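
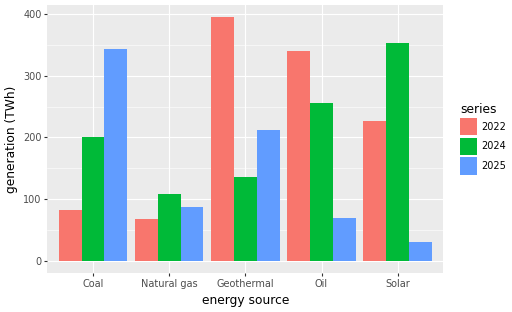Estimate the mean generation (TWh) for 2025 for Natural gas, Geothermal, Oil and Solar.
≈ 100

(100 + 200 + 50 + 50) / 4 ≈ 100.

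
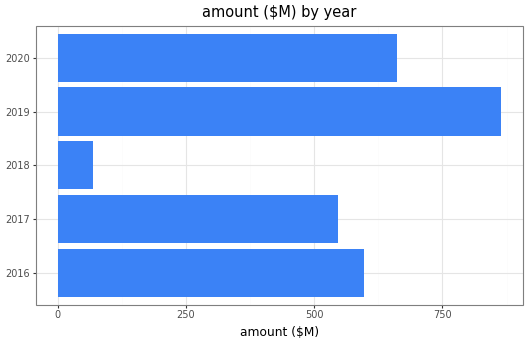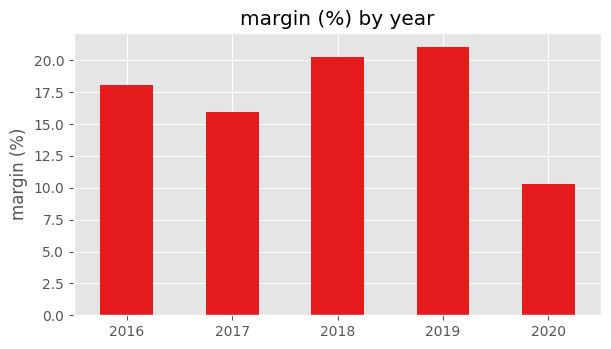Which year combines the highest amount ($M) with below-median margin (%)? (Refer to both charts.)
Chart 2 median margin (%) ≈ 18; below-median years: 2017, 2020. Among those, 2020 has the highest amount ($M) (≈ 700).

2020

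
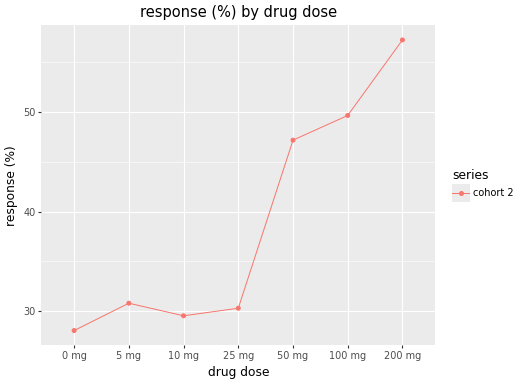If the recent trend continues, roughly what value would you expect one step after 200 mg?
≈ 60

Last three: 45, 50, 55 → slope ≈ 5/step → next ≈ 60.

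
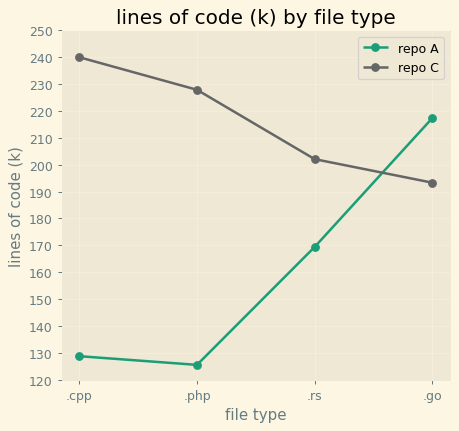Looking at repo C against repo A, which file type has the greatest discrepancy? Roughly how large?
.cpp: repo C ≈ 240, repo A ≈ 130 → gap ≈ 110. Next-largest (.php) is only ≈ 100.

.cpp, ≈ 110 k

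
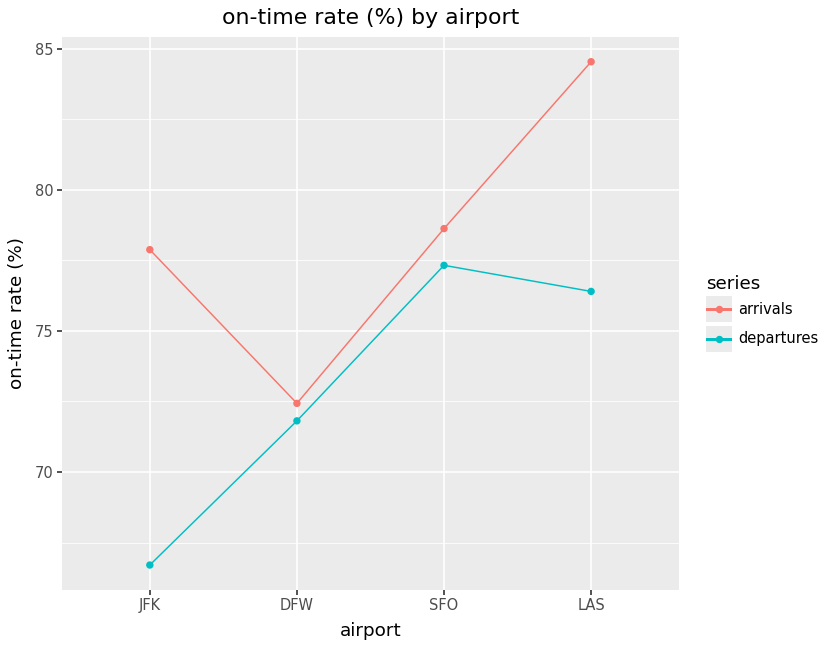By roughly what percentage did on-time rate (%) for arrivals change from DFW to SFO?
DFW ≈ 72, SFO ≈ 78; (78 − 72) / 72 ≈ +8.3%.

≈ +8.3%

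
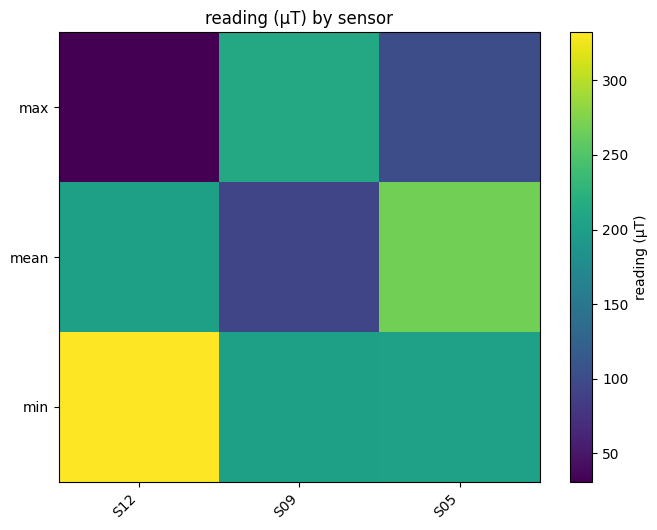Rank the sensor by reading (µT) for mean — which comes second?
S12

Top 3 for mean: S05 ≈ 250, S12 ≈ 200, S09 ≈ 100.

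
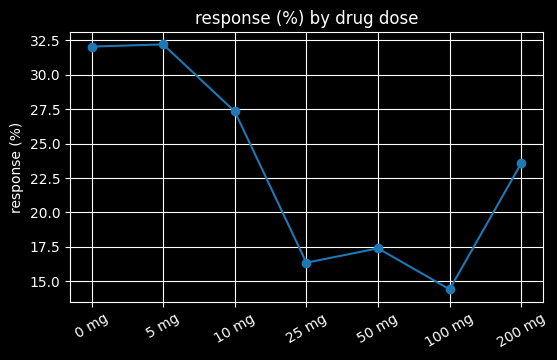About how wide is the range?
≈ 18

Max 5 mg ≈ 32, min 100 mg ≈ 14; range ≈ 18.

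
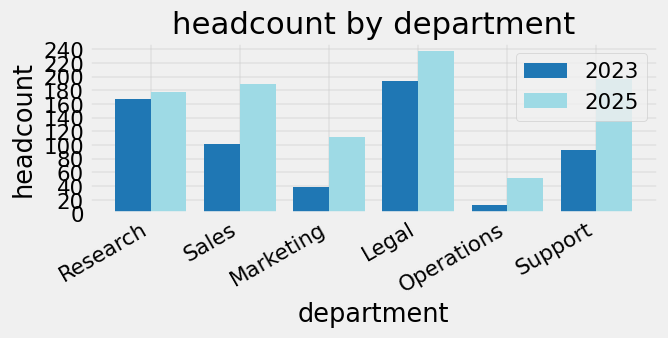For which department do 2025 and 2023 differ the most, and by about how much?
Support, ≈ 100

Support: 2025 ≈ 200, 2023 ≈ 100 → gap ≈ 100. Next-largest (Sales) is only ≈ 80.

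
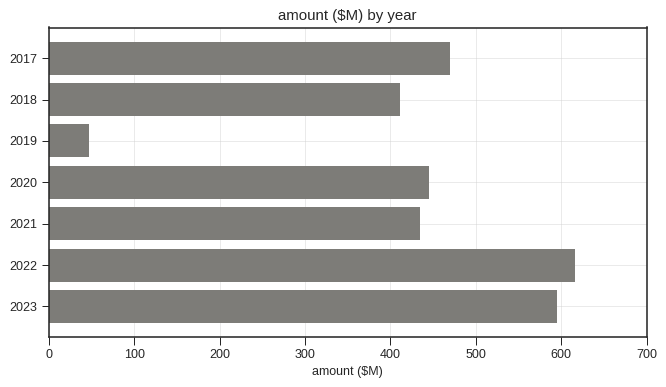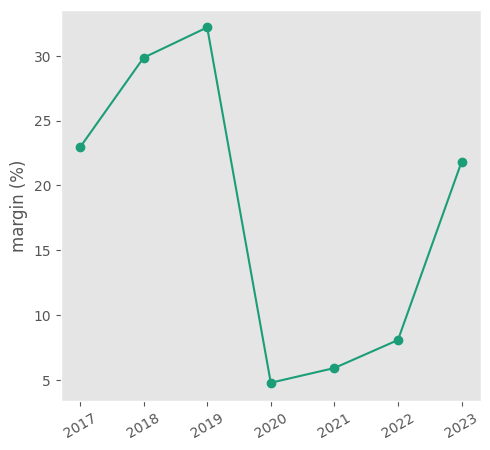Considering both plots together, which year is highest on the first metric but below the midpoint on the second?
2022

Chart 2 median margin (%) ≈ 20; below-median years: 2020, 2021, 2022. Among those, 2022 has the highest amount ($M) (≈ 600).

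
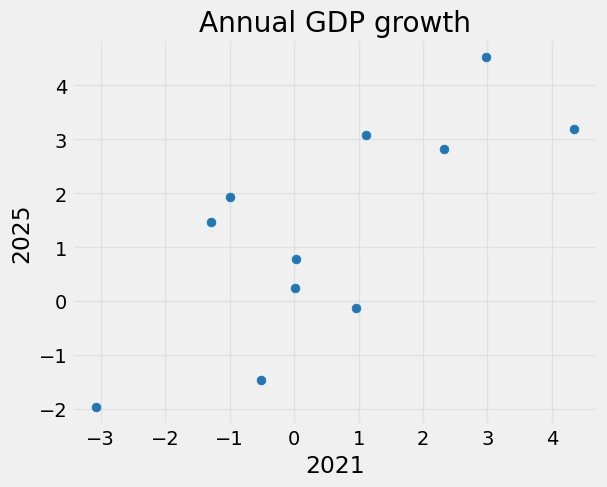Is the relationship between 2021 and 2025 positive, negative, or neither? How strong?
Points are positively correlated; strong (|r| ≈ 0.8).

positive, strong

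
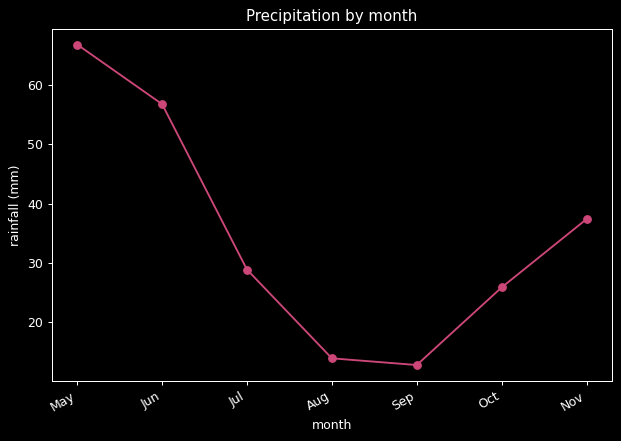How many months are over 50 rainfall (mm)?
2

Above 50: May, Jun.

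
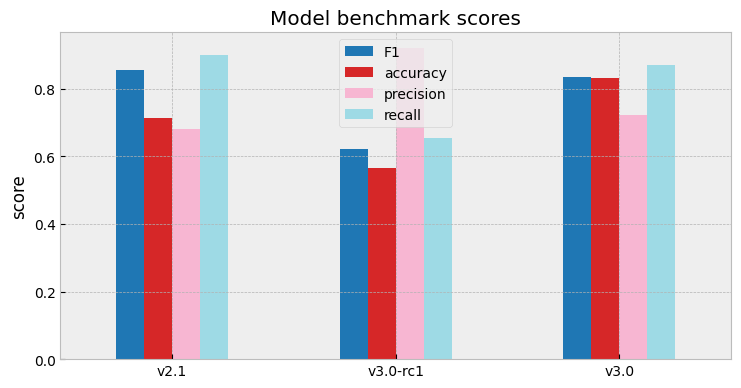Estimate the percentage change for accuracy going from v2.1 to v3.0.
v2.1 ≈ 0.7, v3.0 ≈ 0.8; (0.8 − 0.7) / 0.7 ≈ +14.3%.

≈ +14.3%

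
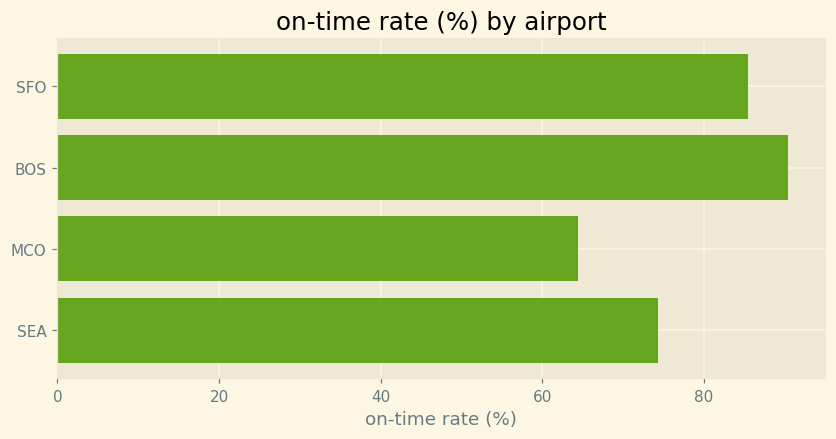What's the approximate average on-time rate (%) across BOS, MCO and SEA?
(90 + 60 + 70) / 3 ≈ 73.

≈ 73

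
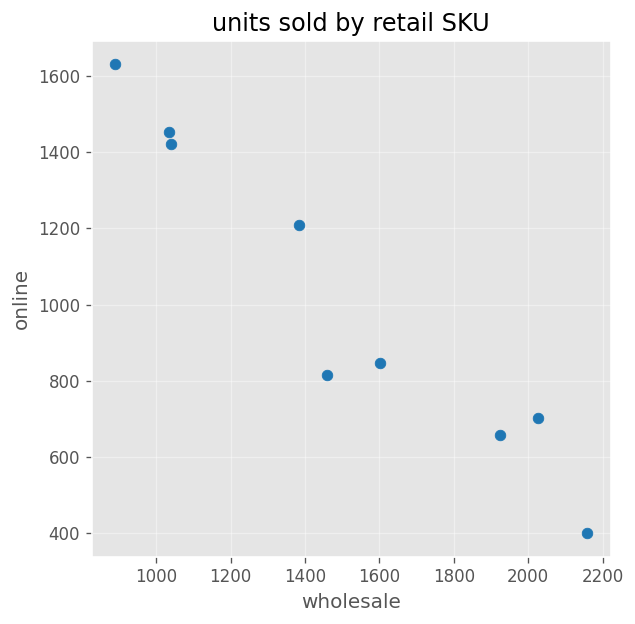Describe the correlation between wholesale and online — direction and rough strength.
Points are negatively correlated; strong (|r| ≈ 1.0).

negative, strong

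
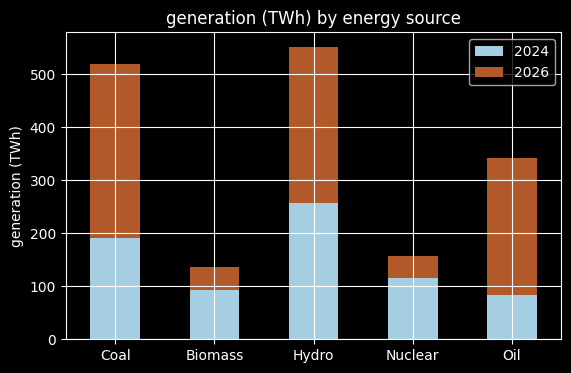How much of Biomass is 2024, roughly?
2024 top ≈ 100, bottom ≈ 0; segment ≈ 100.

≈ 100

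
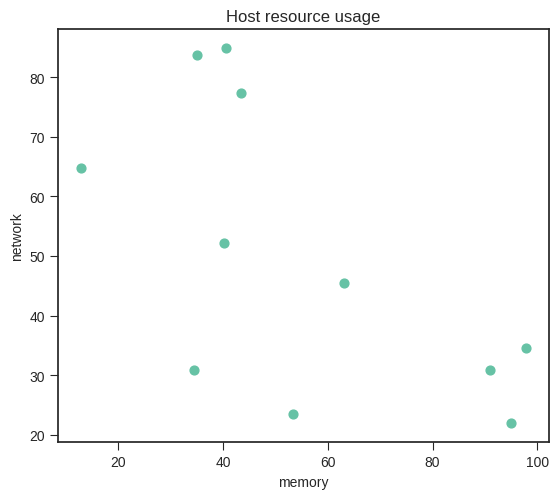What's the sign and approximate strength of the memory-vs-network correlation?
negative, moderate

Points are negatively correlated; moderate (|r| ≈ 0.6).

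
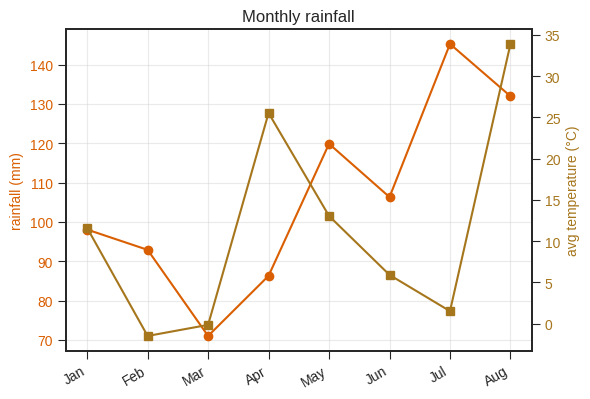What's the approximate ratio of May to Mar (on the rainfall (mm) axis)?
≈ 1.71×

May ≈ 120, Mar ≈ 70; 120/70 ≈ 1.71.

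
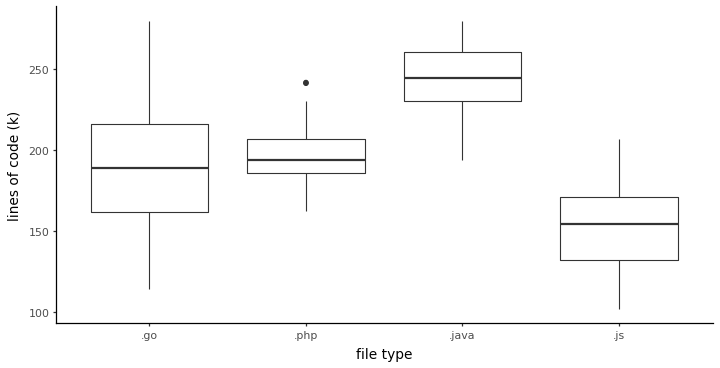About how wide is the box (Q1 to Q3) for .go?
Q3 ≈ 220, Q1 ≈ 160; IQR ≈ 60.

≈ 60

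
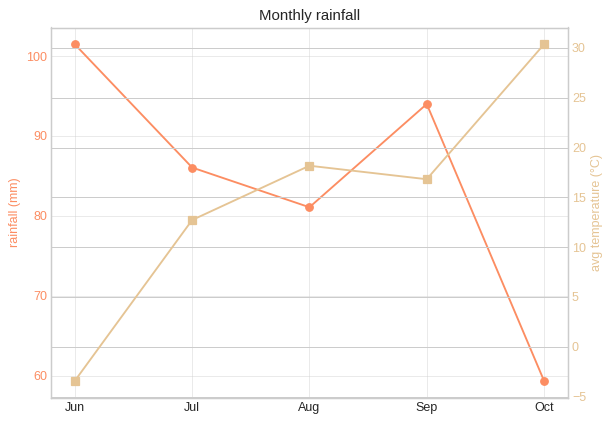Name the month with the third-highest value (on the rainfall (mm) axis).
Top 4 (on the rainfall (mm) axis): Jun ≈ 100, Sep ≈ 95, Jul ≈ 85, Aug ≈ 80.

Jul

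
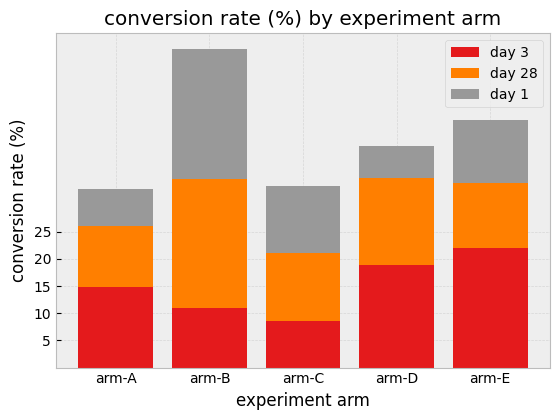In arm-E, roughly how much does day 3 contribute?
day 3 top ≈ 20, bottom ≈ 0; segment ≈ 20.

≈ 20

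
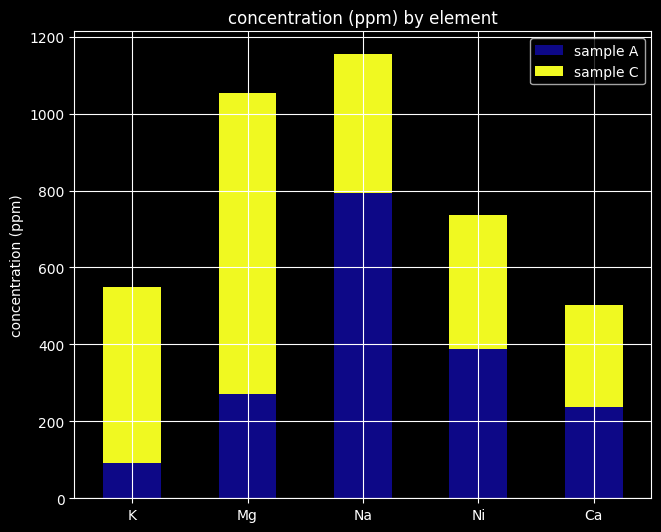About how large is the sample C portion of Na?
≈ 400

sample C top ≈ 1200, bottom ≈ 800; segment ≈ 400.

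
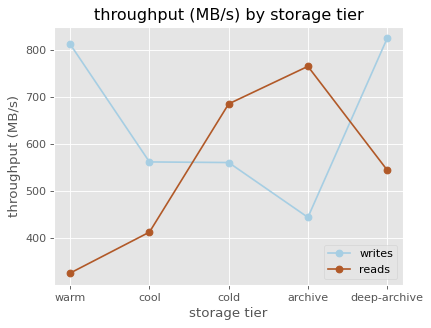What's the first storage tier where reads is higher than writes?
cool: reads ≈ 400 vs writes ≈ 550 (not yet); cold: reads ≈ 700 vs writes ≈ 550 (first crossover).

cold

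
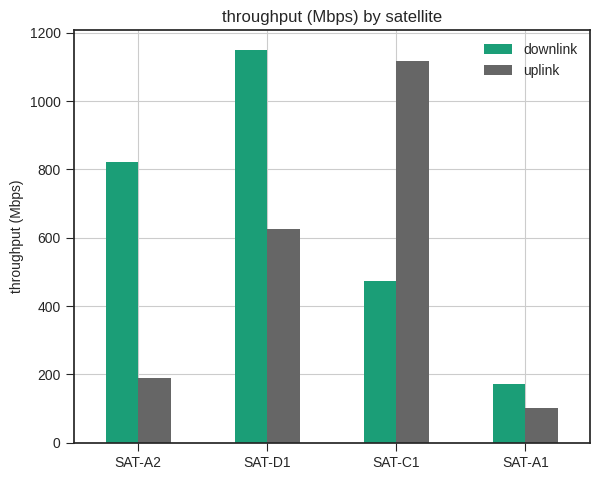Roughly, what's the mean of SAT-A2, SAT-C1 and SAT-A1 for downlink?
≈ 500

(800 + 500 + 200) / 3 ≈ 500.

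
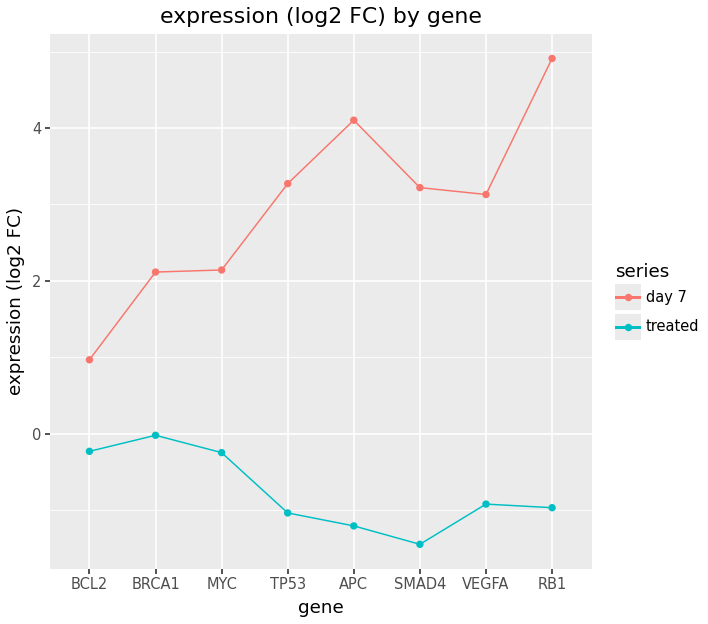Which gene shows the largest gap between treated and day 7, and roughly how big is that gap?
RB1, ≈ 6 log2 FC

RB1: treated ≈ -1, day 7 ≈ 5 → gap ≈ 6. Next-largest (APC) is only ≈ 5.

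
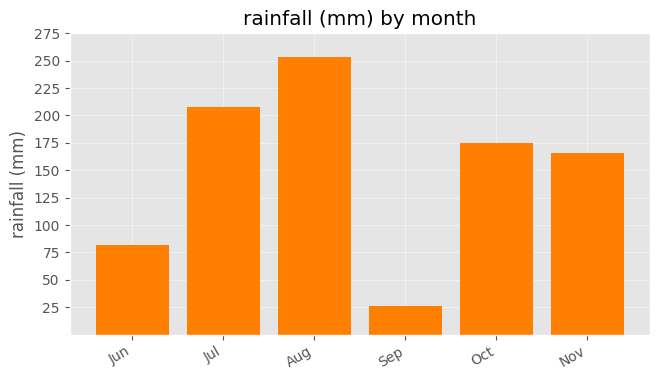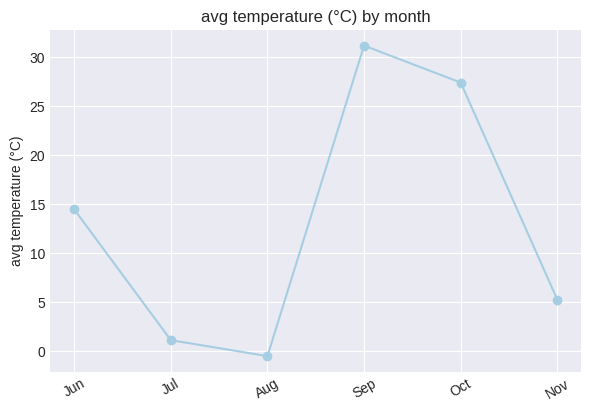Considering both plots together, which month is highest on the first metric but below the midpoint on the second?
Aug

Chart 2 median avg temperature (°C) ≈ 10; below-median months: Jul, Aug, Nov. Among those, Aug has the highest rainfall (mm) (≈ 250).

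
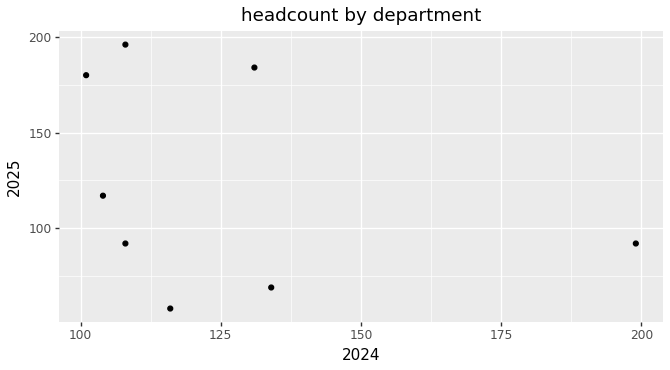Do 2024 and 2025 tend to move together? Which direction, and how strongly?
Points are negatively correlated; weak (|r| ≈ 0.3).

negative, weak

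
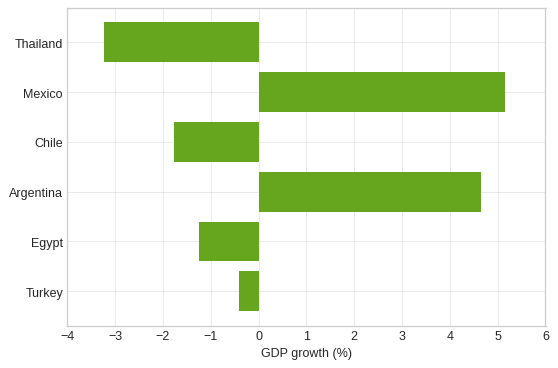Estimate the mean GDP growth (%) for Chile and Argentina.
(-2 + 5) / 2 ≈ 2.

≈ 2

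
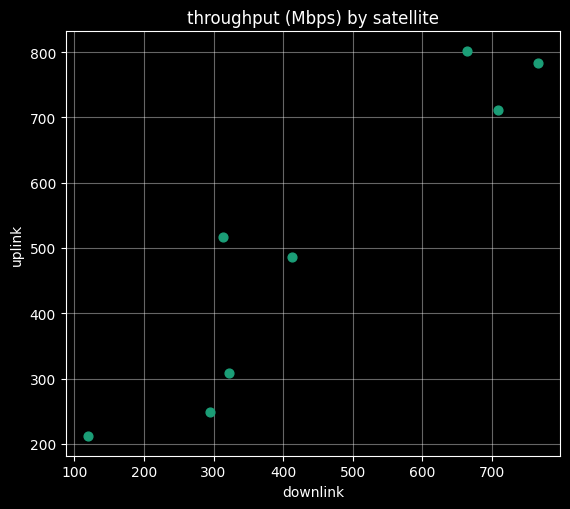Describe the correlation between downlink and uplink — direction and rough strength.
Points are positively correlated; strong (|r| ≈ 0.9).

positive, strong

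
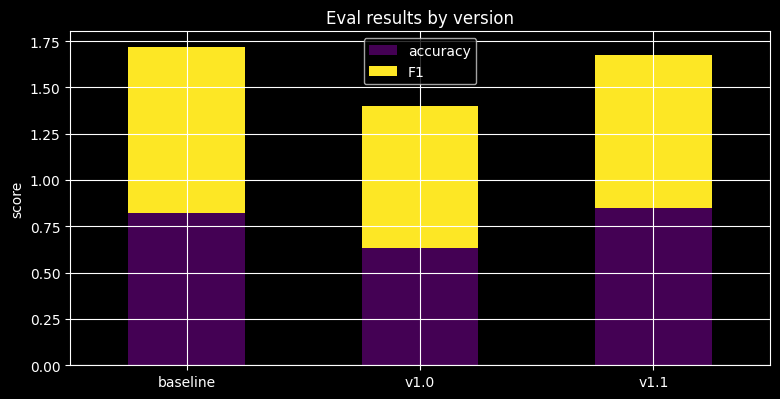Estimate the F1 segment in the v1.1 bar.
F1 top ≈ 1.6, bottom ≈ 0.8; segment ≈ 0.8.

≈ 0.8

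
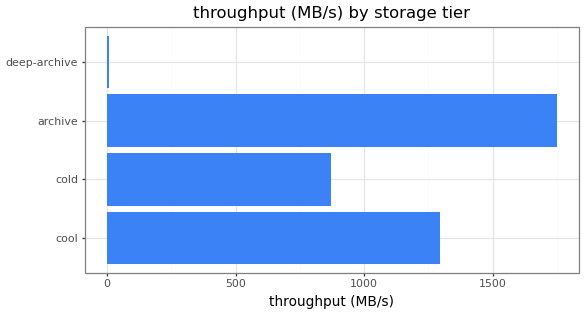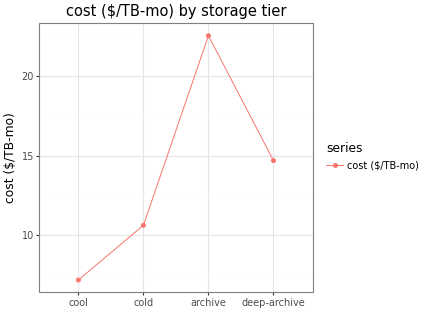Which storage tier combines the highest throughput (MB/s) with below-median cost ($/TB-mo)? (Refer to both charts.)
cool

Chart 2 median cost ($/TB-mo) ≈ 15; below-median storage tiers: cool, cold. Among those, cool has the highest throughput (MB/s) (≈ 1200).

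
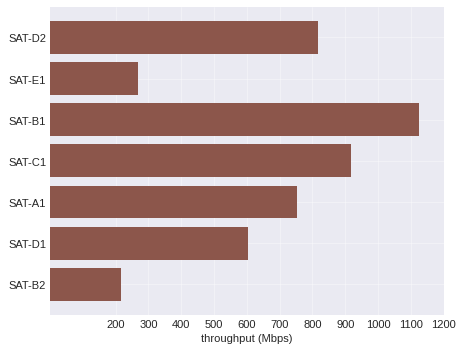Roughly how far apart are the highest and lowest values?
≈ 900

Max SAT-B1 ≈ 1100, min SAT-B2 ≈ 200; range ≈ 900.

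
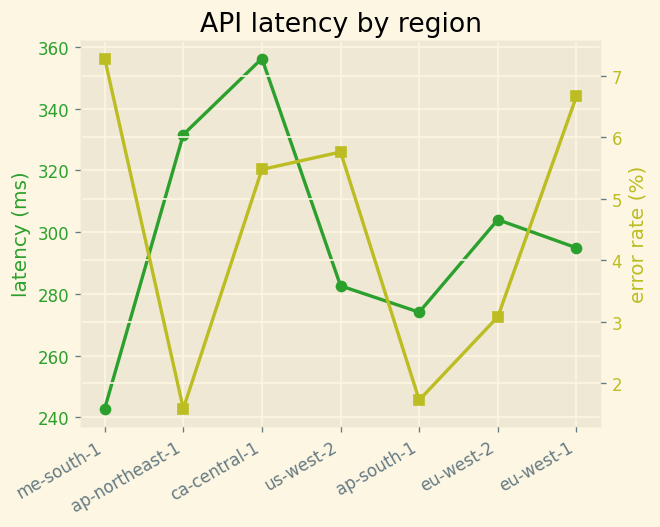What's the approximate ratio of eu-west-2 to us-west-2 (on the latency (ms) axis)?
eu-west-2 ≈ 300, us-west-2 ≈ 280; 300/280 ≈ 1.07.

≈ 1.07×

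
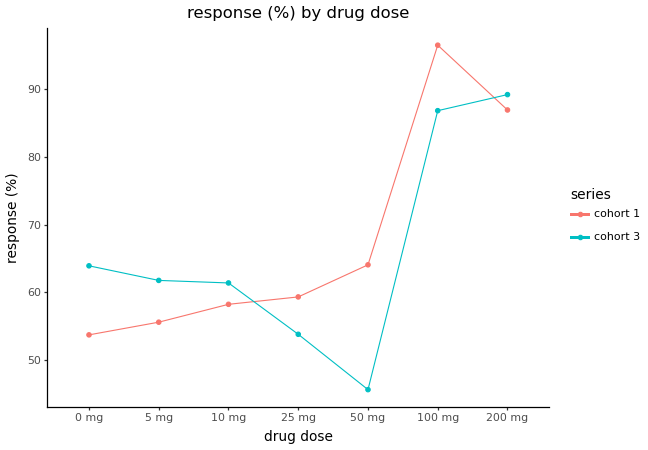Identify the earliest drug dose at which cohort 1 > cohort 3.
10 mg: cohort 1 ≈ 60 vs cohort 3 ≈ 60 (not yet); 25 mg: cohort 1 ≈ 60 vs cohort 3 ≈ 55 (first crossover).

25 mg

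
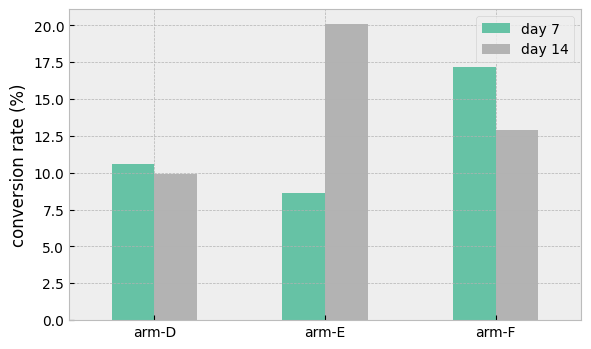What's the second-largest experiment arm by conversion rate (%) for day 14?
Top 3 for day 14: arm-E ≈ 20, arm-F ≈ 12, arm-D ≈ 10.

arm-F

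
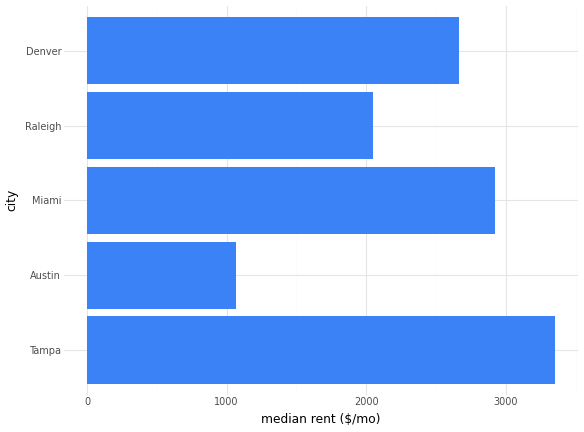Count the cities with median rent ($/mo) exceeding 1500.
Above 1500: Tampa, Miami, Raleigh, Denver.

4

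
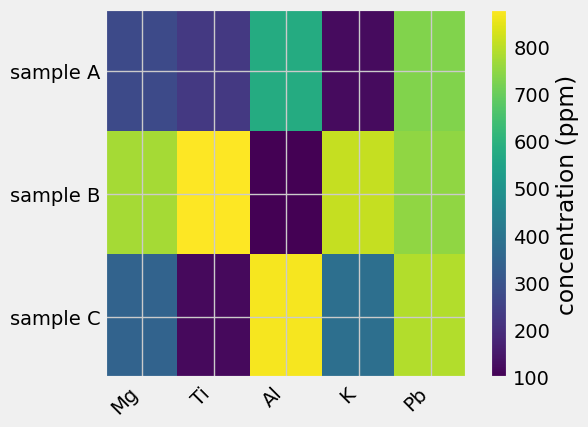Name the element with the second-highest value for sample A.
Al

Top 3 for sample A: Pb ≈ 700, Al ≈ 600, Mg ≈ 300.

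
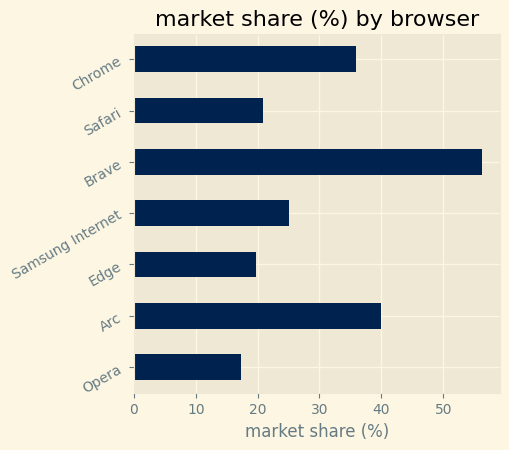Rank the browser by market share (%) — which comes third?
Chrome

Top 4: Brave ≈ 55, Arc ≈ 40, Chrome ≈ 35, Samsung Internet ≈ 25.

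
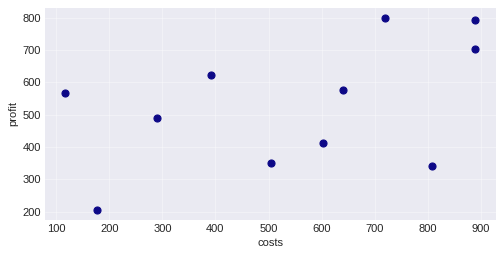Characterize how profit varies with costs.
Points are positively correlated; moderate (|r| ≈ 0.5).

positive, moderate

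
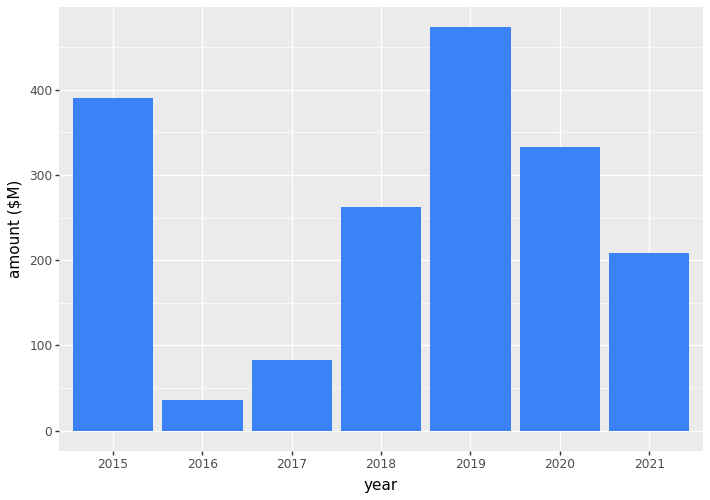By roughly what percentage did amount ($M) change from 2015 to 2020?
2015 ≈ 400, 2020 ≈ 350; (350 − 400) / 400 ≈ -12.5%.

≈ -12.5%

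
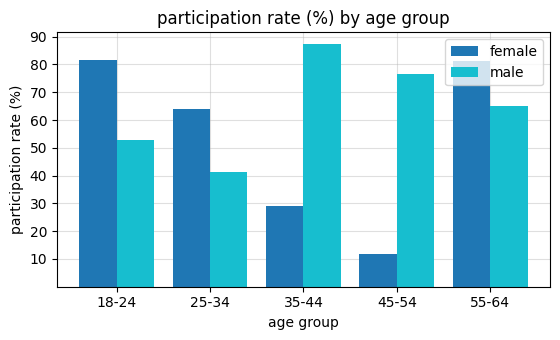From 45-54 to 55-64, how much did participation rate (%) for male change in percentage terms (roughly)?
≈ -12.5%

45-54 ≈ 80, 55-64 ≈ 70; (70 − 80) / 80 ≈ -12.5%.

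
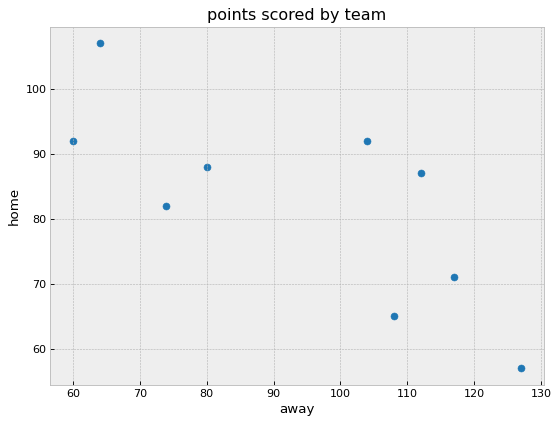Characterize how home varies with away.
negative, strong

Points are negatively correlated; strong (|r| ≈ 0.8).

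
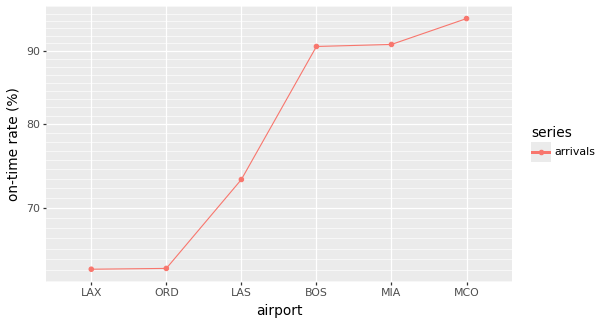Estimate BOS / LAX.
BOS ≈ 90, LAX ≈ 65; 90/65 ≈ 1.38.

≈ 1.38×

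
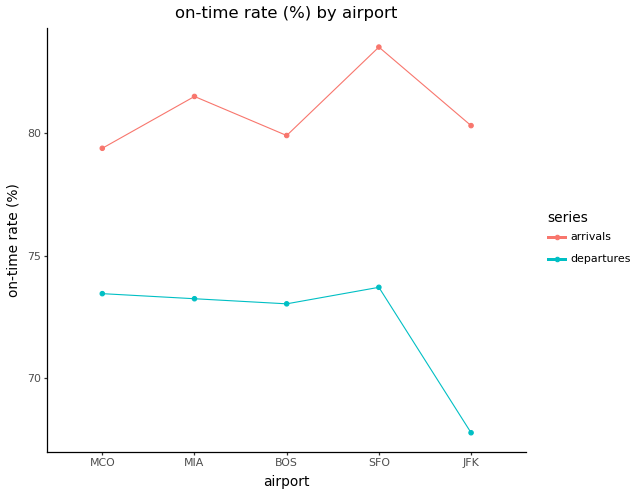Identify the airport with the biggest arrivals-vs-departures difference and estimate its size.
JFK, ≈ 12 %

JFK: arrivals ≈ 80, departures ≈ 68 → gap ≈ 12. Next-largest (SFO) is only ≈ 10.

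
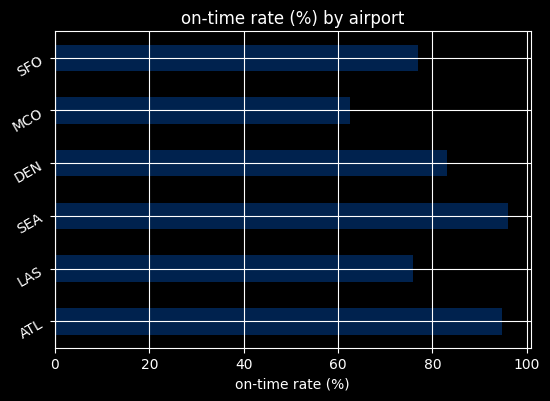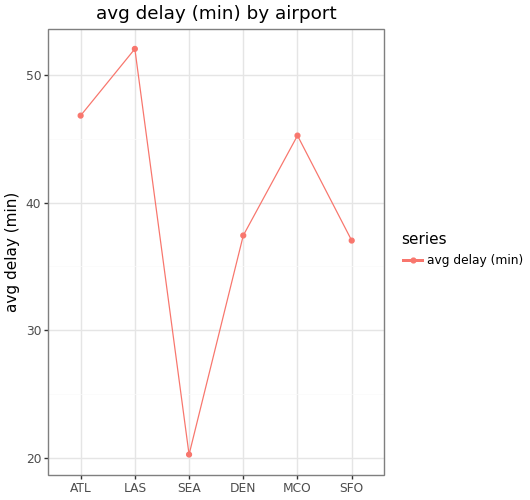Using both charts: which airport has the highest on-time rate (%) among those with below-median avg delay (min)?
Chart 2 median avg delay (min) ≈ 40; below-median airports: SEA, DEN, SFO. Among those, SEA has the highest on-time rate (%) (≈ 100).

SEA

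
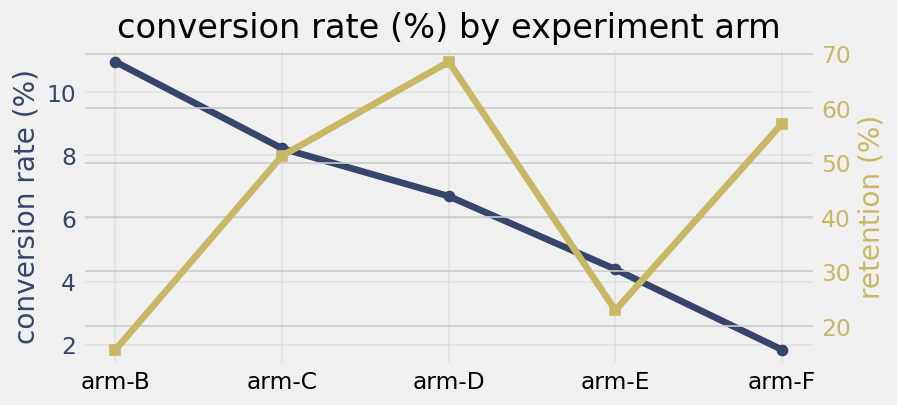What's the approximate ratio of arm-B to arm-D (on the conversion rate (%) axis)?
arm-B ≈ 11, arm-D ≈ 7; 11/7 ≈ 1.57.

≈ 1.57×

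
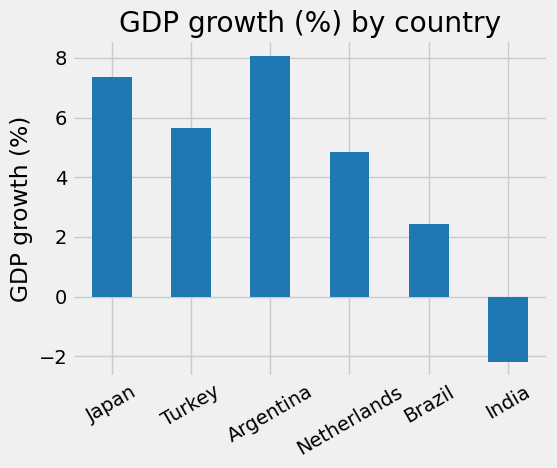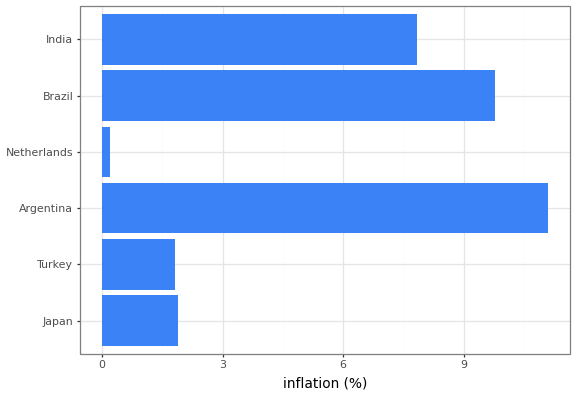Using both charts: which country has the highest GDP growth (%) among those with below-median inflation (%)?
Chart 2 median inflation (%) ≈ 4; below-median countries: Japan, Turkey, Netherlands. Among those, Japan has the highest GDP growth (%) (≈ 7).

Japan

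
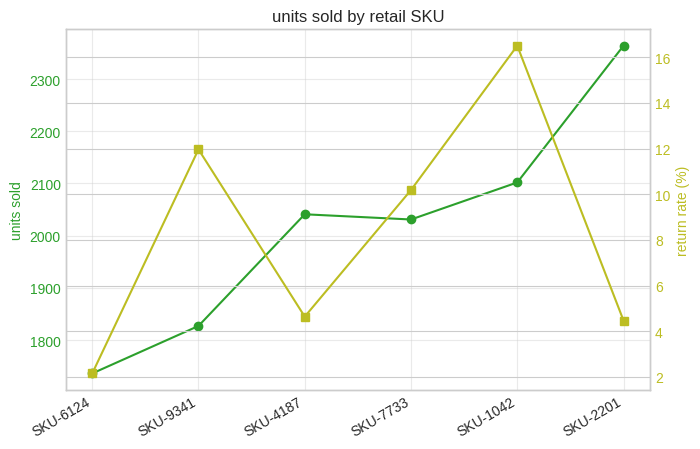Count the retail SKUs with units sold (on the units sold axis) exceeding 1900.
4

Above 1900: SKU-4187, SKU-7733, SKU-1042, SKU-2201.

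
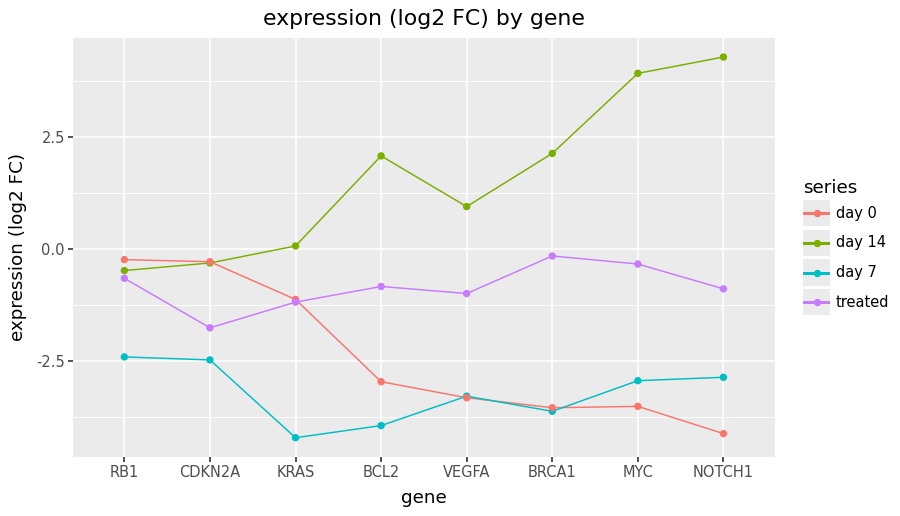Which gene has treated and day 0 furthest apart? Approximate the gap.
BRCA1, ≈ 4 log2 FC

BRCA1: treated ≈ 0, day 0 ≈ -4 → gap ≈ 4. Next-largest (NOTCH1) is only ≈ 3.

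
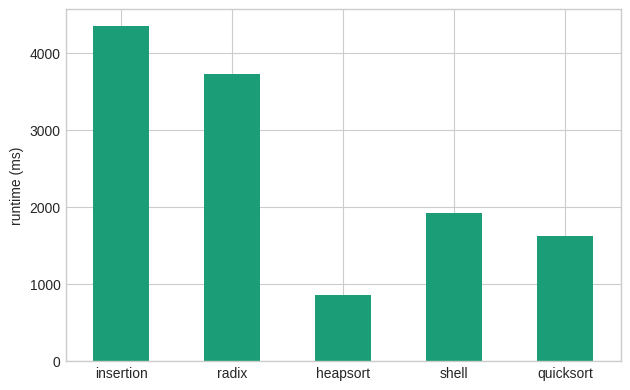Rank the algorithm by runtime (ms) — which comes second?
radix

Top 3: insertion ≈ 4500, radix ≈ 3500, shell ≈ 2000.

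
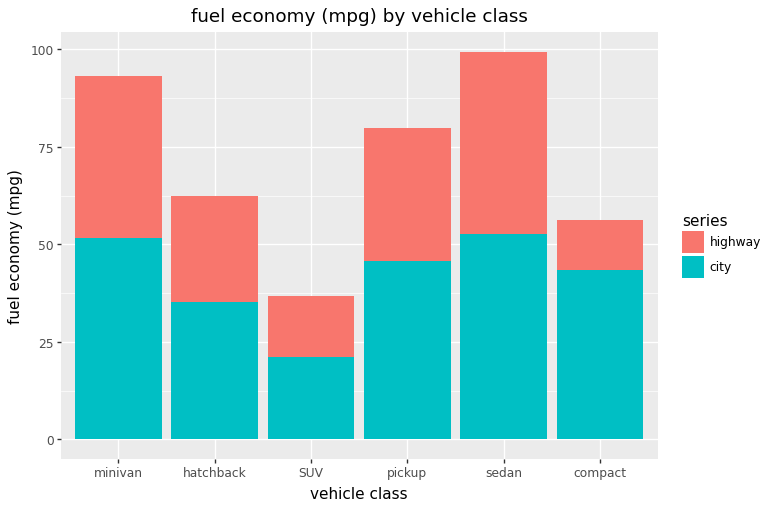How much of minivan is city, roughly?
city top ≈ 50, bottom ≈ 0; segment ≈ 50.

≈ 50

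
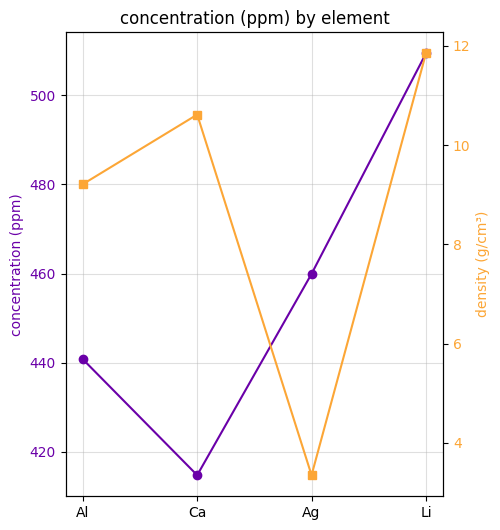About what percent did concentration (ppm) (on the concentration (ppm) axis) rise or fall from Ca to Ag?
Ca ≈ 410, Ag ≈ 460; (460 − 410) / 410 ≈ +12.2%.

≈ +12.2%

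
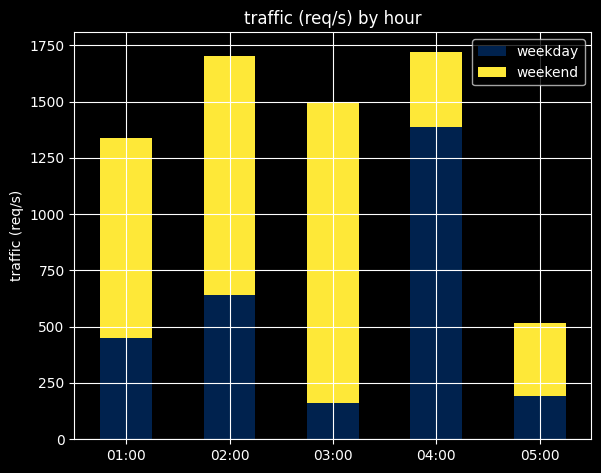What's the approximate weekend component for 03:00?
≈ 1200

weekend top ≈ 1400, bottom ≈ 200; segment ≈ 1200.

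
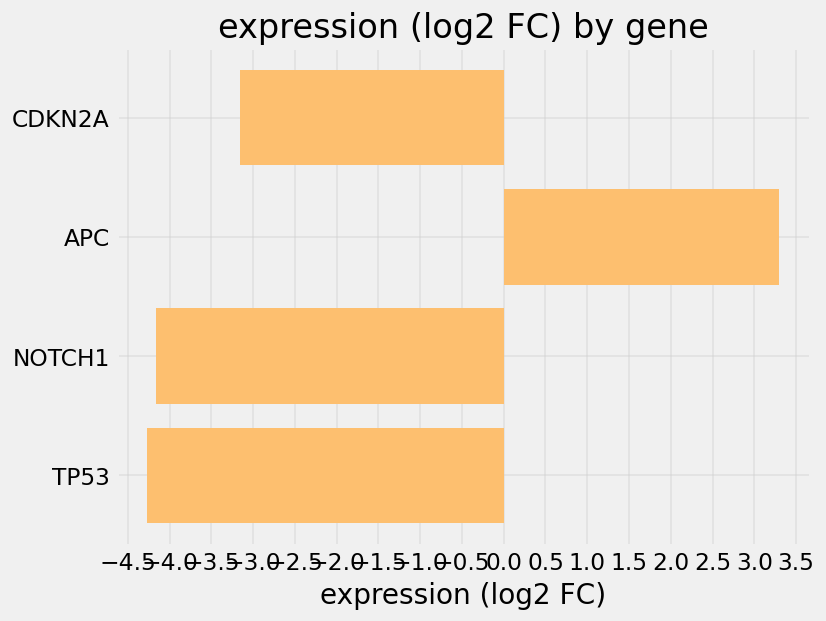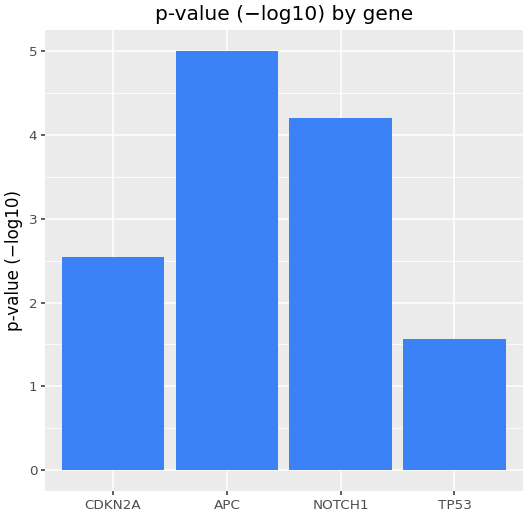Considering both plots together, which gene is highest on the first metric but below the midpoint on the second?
Chart 2 median p-value (−log10) ≈ 3.5; below-median genes: CDKN2A, TP53. Among those, CDKN2A has the highest expression (log2 FC) (≈ -3).

CDKN2A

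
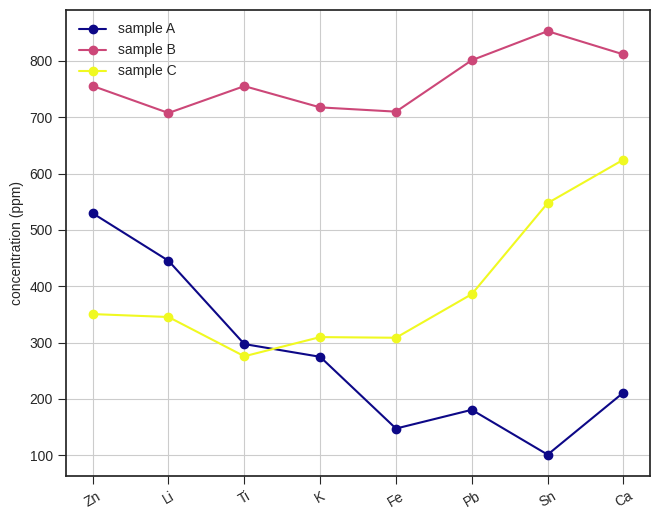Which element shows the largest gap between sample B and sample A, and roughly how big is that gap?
Sn, ≈ 800 ppm

Sn: sample B ≈ 900, sample A ≈ 100 → gap ≈ 800. Next-largest (Pb) is only ≈ 600.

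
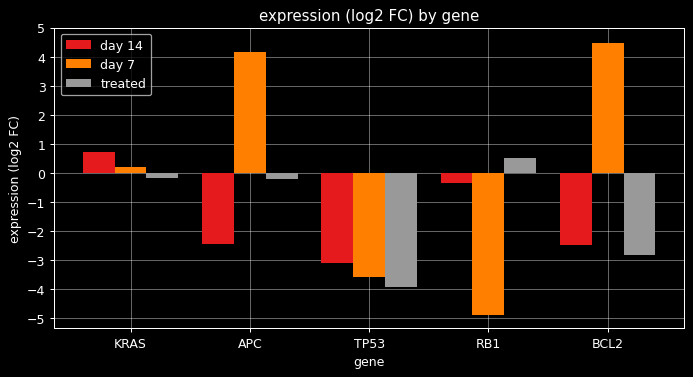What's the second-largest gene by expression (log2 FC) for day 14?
Top 3 for day 14: KRAS ≈ 1, RB1 ≈ 0, APC ≈ -2.

RB1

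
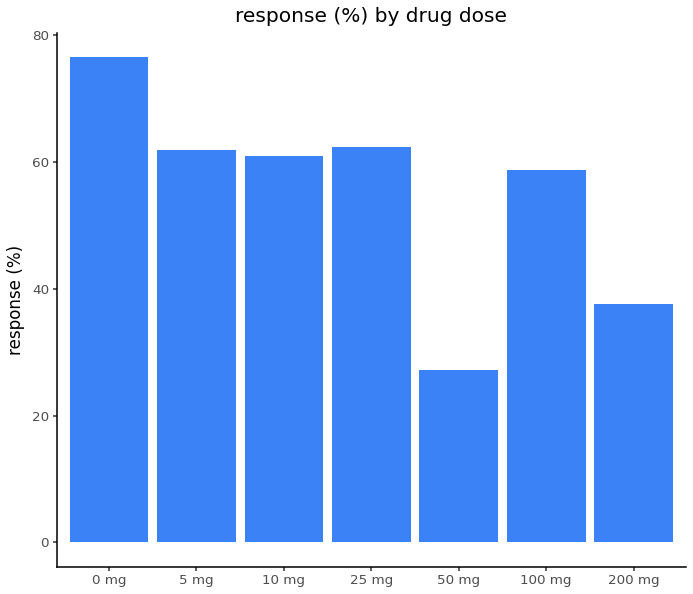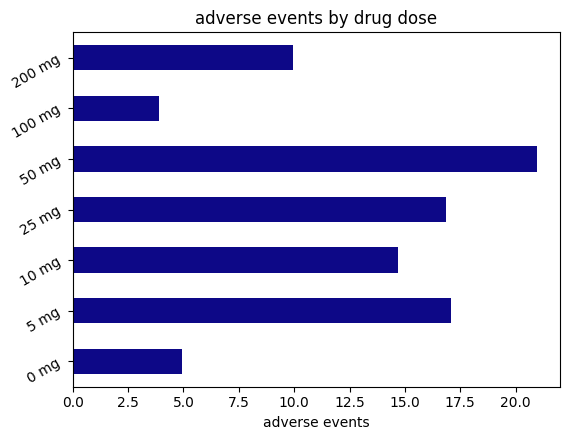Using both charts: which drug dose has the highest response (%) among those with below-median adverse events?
Chart 2 median adverse events ≈ 14; below-median drug doses: 0 mg, 100 mg, 200 mg. Among those, 0 mg has the highest response (%) (≈ 80).

0 mg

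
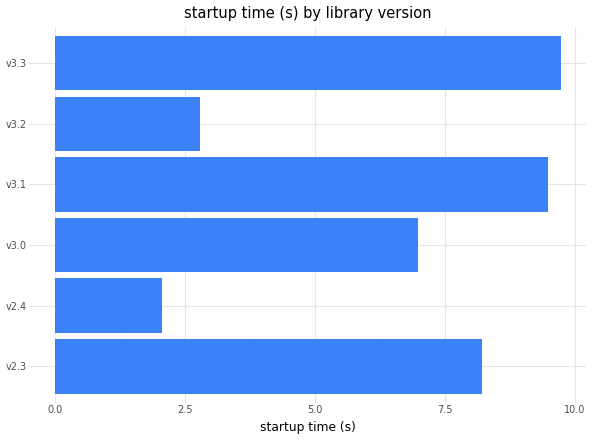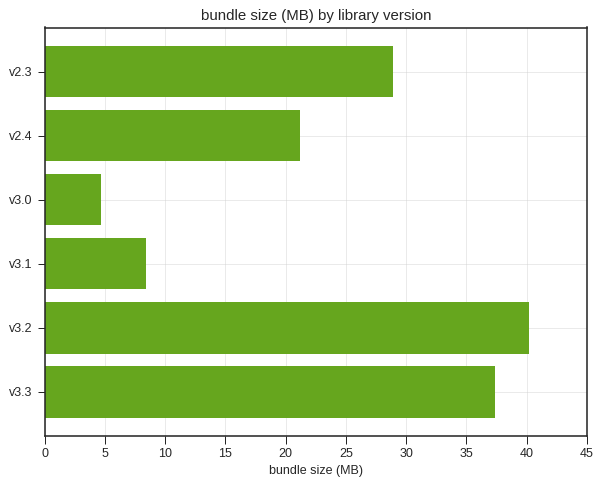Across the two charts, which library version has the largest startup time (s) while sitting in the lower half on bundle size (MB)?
Chart 2 median bundle size (MB) ≈ 25; below-median library versions: v2.4, v3.0, v3.1. Among those, v3.1 has the highest startup time (s) (≈ 9).

v3.1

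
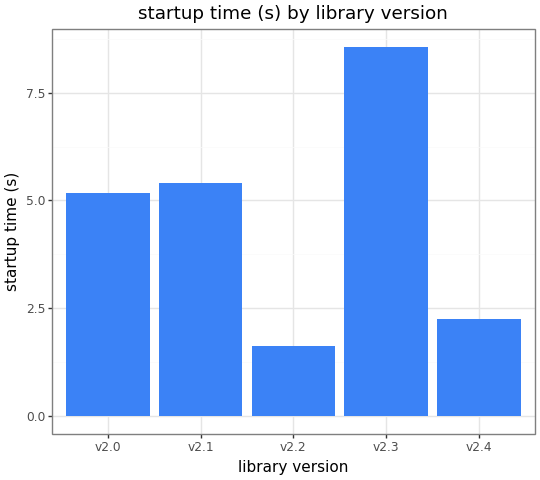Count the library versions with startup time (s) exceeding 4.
Above 4: v2.0, v2.1, v2.3.

3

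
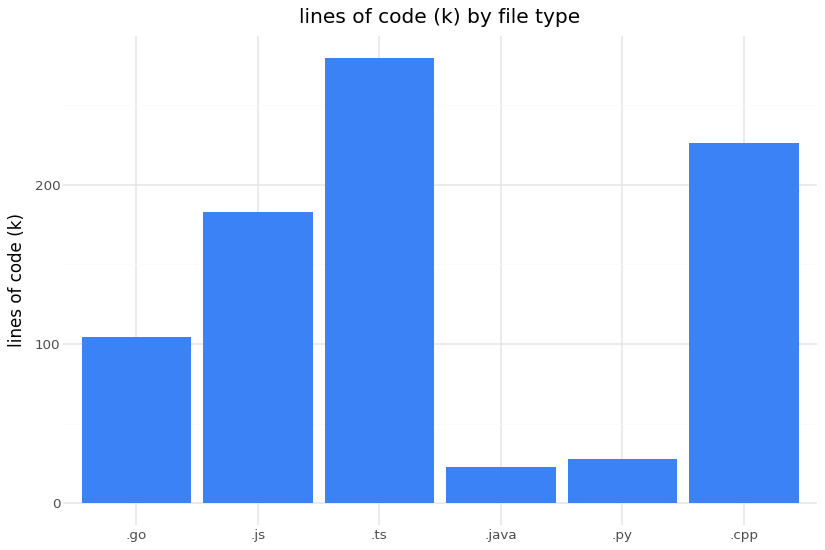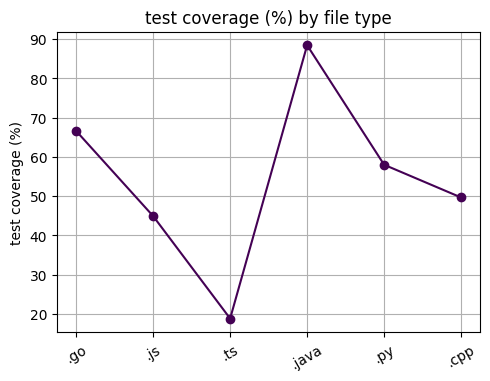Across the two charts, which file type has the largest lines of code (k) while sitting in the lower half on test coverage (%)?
Chart 2 median test coverage (%) ≈ 50; below-median file types: .js, .ts, .cpp. Among those, .ts has the highest lines of code (k) (≈ 300).

.ts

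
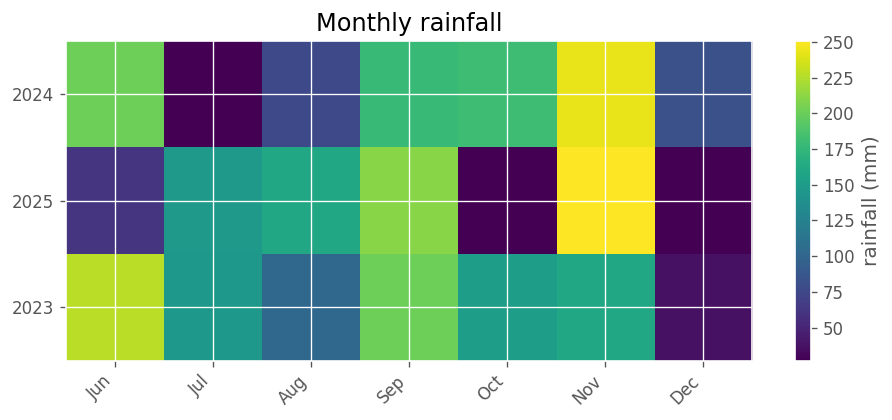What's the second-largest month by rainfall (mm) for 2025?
Sep

Top 3 for 2025: Nov ≈ 260, Sep ≈ 220, Aug ≈ 160.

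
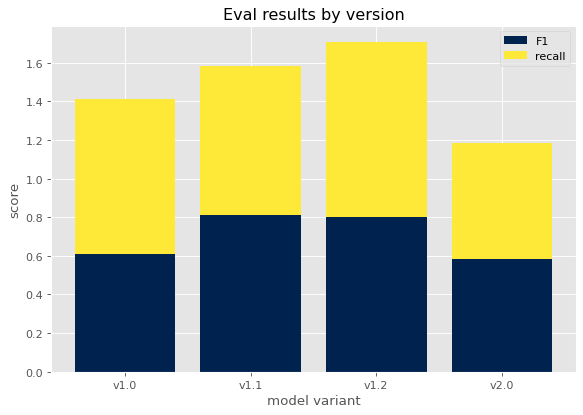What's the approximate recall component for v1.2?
recall top ≈ 1.8, bottom ≈ 0.8; segment ≈ 1.0.

≈ 1.0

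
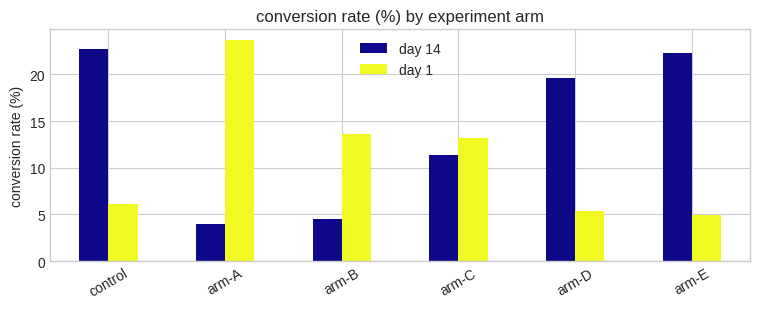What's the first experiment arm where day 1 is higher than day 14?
control: day 1 ≈ 6 vs day 14 ≈ 22 (not yet); arm-A: day 1 ≈ 24 vs day 14 ≈ 4 (first crossover).

arm-A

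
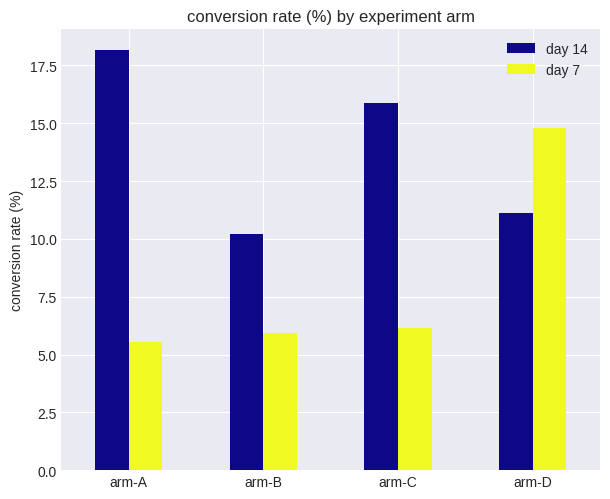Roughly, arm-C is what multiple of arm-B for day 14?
≈ 1.6×

arm-C ≈ 16, arm-B ≈ 10; 16/10 ≈ 1.6.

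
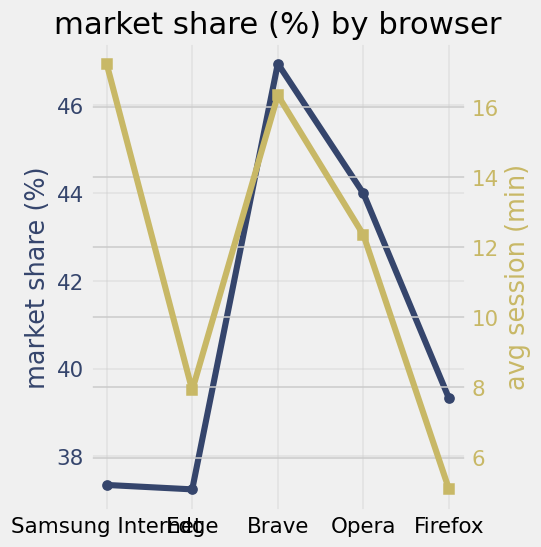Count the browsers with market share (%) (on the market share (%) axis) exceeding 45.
1

Above 45: Brave.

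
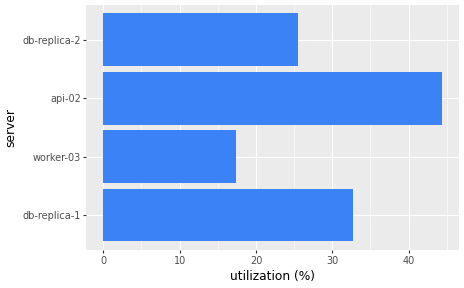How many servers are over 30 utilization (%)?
Above 30: db-replica-1, api-02.

2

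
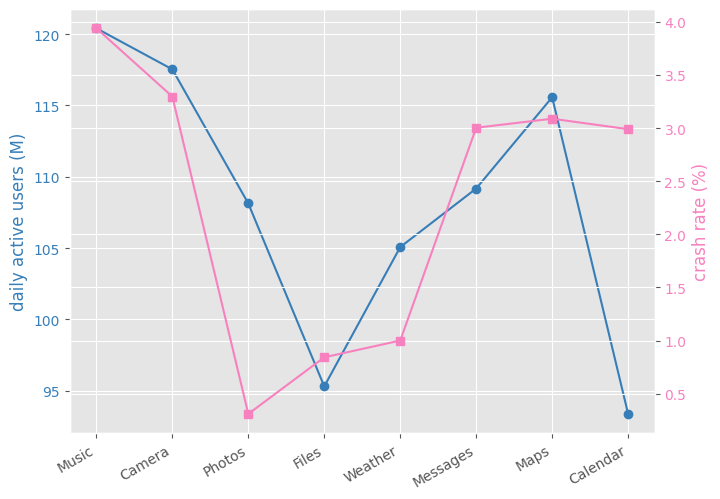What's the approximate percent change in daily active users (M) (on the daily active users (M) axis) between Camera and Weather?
Camera ≈ 120, Weather ≈ 105; (105 − 120) / 120 ≈ -12.5%.

≈ -12.5%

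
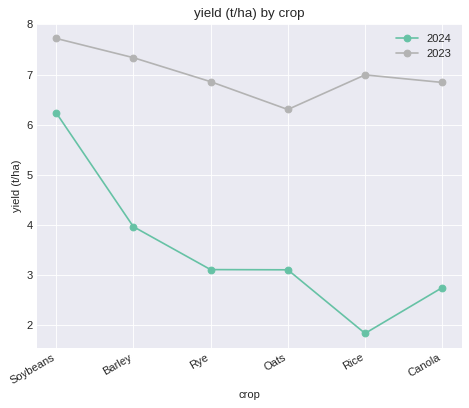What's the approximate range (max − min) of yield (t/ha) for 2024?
Max Soybeans ≈ 6.0, min Rice ≈ 2.0; range ≈ 4.0.

≈ 4.0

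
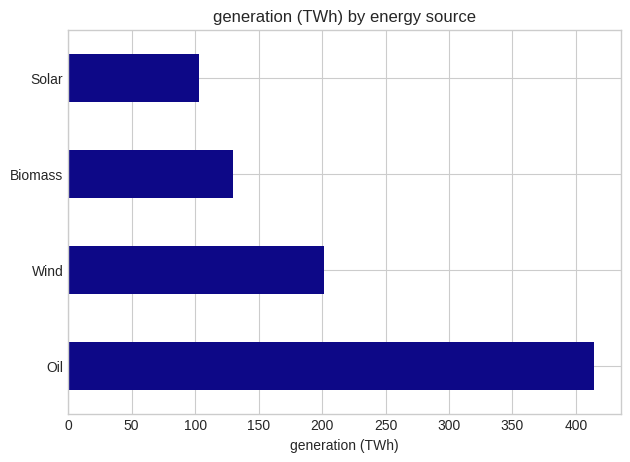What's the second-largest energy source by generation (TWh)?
Top 3: Oil ≈ 400, Wind ≈ 200, Biomass ≈ 150.

Wind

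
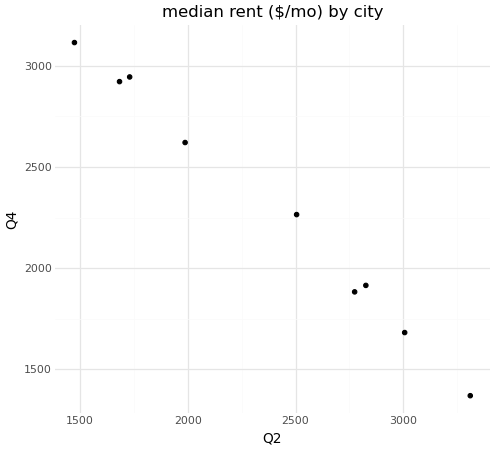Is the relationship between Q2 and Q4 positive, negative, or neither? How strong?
Points are negatively correlated; strong (|r| ≈ 1.0).

negative, strong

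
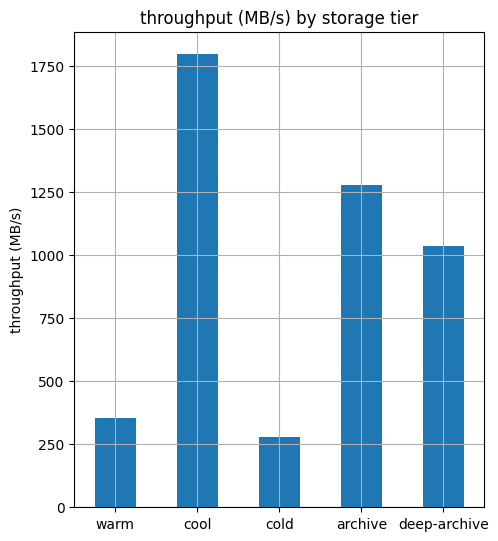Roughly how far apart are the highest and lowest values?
Max cool ≈ 1800, min cold ≈ 200; range ≈ 1600.

≈ 1600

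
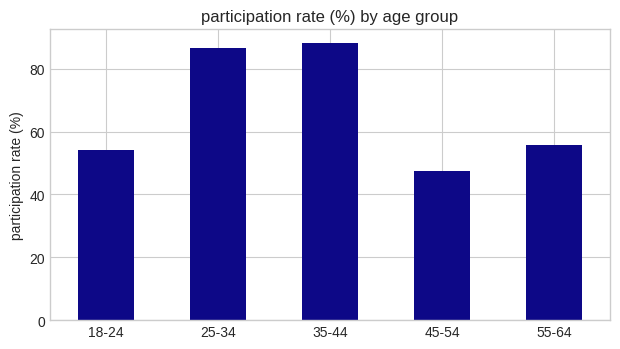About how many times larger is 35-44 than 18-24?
≈ 1.8×

35-44 ≈ 90, 18-24 ≈ 50; 90/50 ≈ 1.8.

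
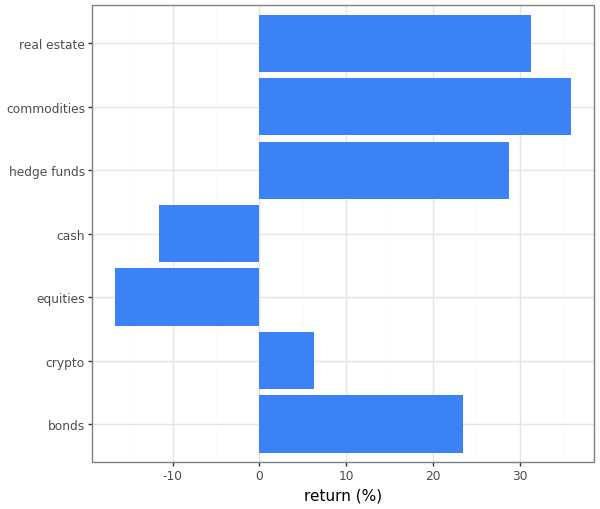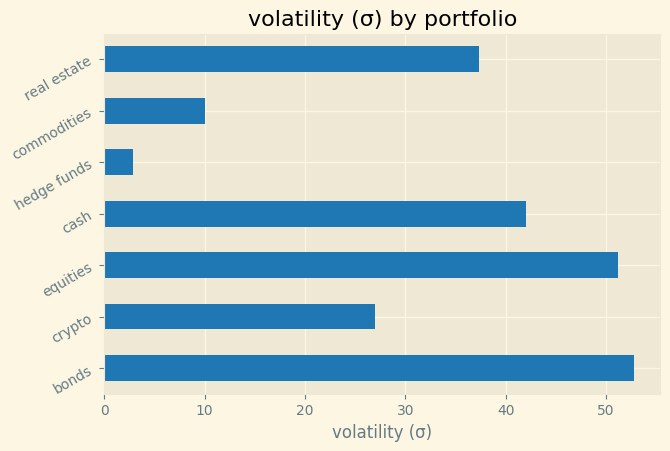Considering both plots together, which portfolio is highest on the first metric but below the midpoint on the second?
Chart 2 median volatility (σ) ≈ 35; below-median portfolios: crypto, hedge funds, commodities. Among those, commodities has the highest return (%) (≈ 35).

commodities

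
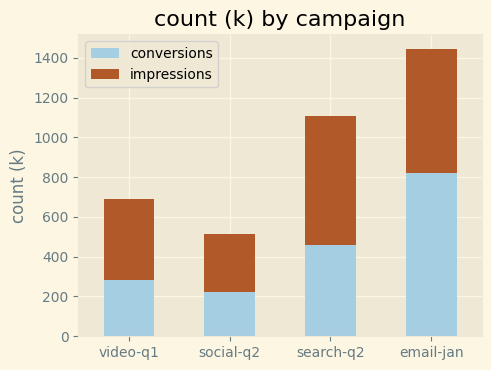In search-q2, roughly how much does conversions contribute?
≈ 400

conversions top ≈ 400, bottom ≈ 0; segment ≈ 400.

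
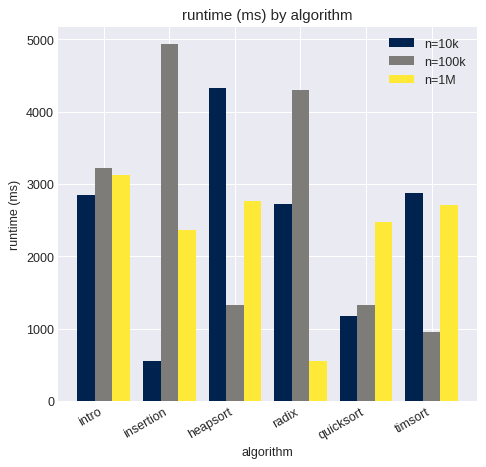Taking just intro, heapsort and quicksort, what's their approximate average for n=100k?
≈ 2000

(3000 + 1500 + 1500) / 3 ≈ 2000.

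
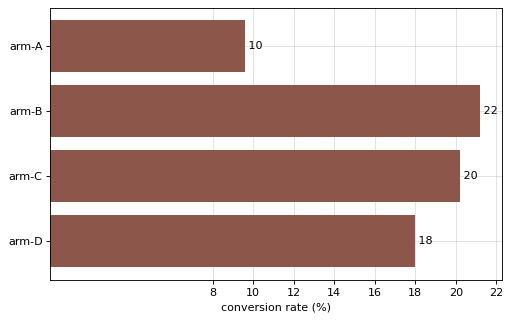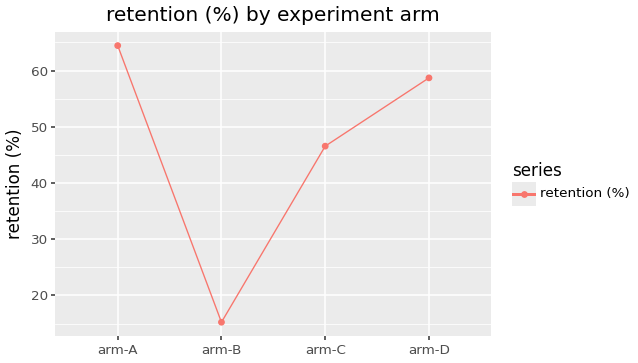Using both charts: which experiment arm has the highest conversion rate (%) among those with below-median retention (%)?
arm-B

Chart 2 median retention (%) ≈ 50; below-median experiment arms: arm-B, arm-C. Among those, arm-B has the highest conversion rate (%) (≈ 22).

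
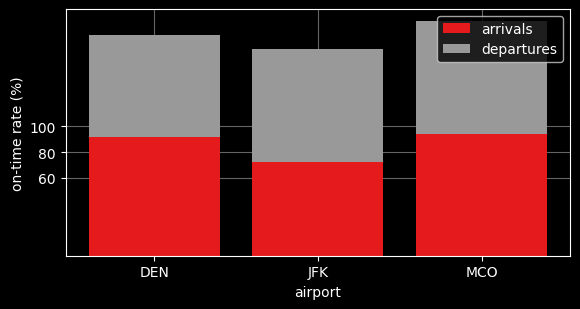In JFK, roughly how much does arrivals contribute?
arrivals top ≈ 80, bottom ≈ 0; segment ≈ 80.

≈ 80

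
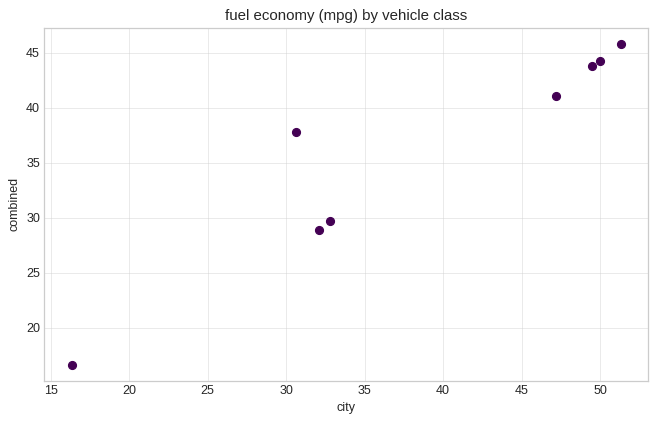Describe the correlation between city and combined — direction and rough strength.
positive, strong

Points are positively correlated; strong (|r| ≈ 0.9).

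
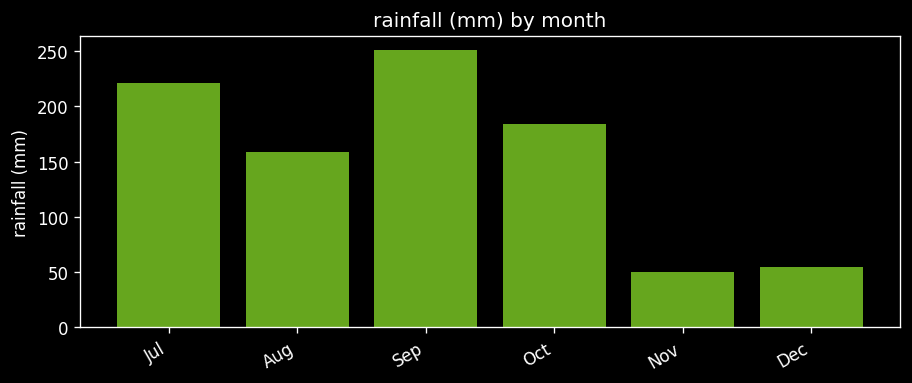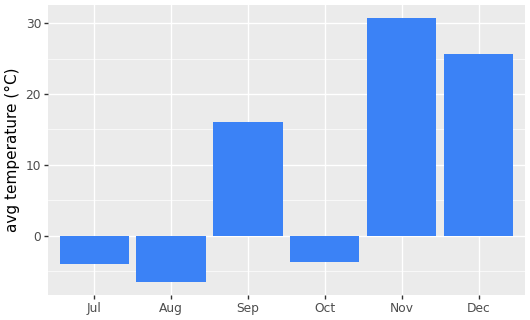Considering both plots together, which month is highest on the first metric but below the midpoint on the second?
Jul

Chart 2 median avg temperature (°C) ≈ 5; below-median months: Jul, Aug, Oct. Among those, Jul has the highest rainfall (mm) (≈ 225).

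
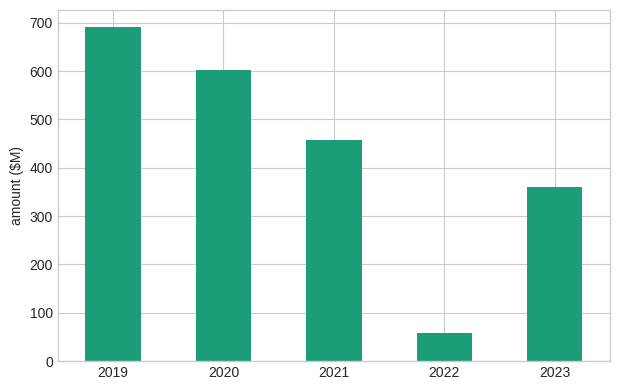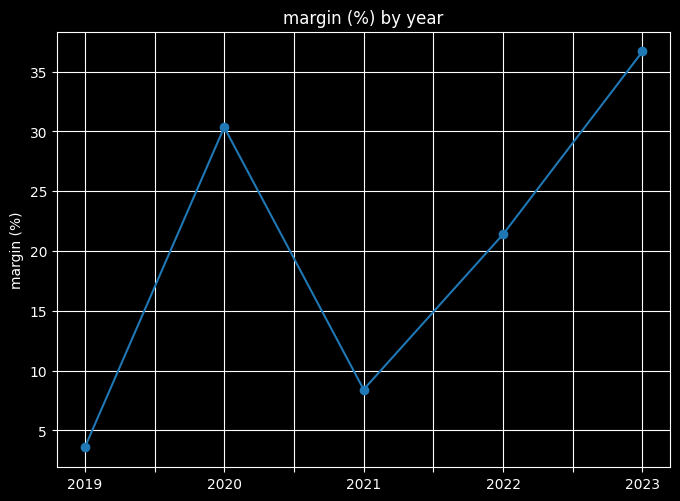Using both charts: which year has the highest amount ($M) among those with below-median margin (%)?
2019

Chart 2 median margin (%) ≈ 20; below-median years: 2019, 2021. Among those, 2019 has the highest amount ($M) (≈ 700).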